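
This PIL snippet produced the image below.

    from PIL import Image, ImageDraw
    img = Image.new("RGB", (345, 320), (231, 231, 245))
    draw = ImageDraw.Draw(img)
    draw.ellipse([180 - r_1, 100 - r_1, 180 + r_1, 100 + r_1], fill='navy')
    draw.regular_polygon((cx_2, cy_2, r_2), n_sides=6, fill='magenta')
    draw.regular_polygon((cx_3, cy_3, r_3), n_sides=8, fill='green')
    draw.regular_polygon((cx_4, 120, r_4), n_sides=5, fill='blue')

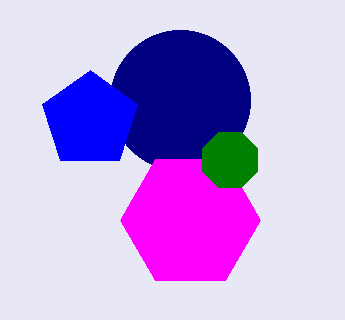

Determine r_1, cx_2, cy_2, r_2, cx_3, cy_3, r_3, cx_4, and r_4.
r_1 = 70; cx_2 = 190; cy_2 = 220; r_2 = 70; cx_3 = 230; cy_3 = 160; r_3 = 30; cx_4 = 90; r_4 = 50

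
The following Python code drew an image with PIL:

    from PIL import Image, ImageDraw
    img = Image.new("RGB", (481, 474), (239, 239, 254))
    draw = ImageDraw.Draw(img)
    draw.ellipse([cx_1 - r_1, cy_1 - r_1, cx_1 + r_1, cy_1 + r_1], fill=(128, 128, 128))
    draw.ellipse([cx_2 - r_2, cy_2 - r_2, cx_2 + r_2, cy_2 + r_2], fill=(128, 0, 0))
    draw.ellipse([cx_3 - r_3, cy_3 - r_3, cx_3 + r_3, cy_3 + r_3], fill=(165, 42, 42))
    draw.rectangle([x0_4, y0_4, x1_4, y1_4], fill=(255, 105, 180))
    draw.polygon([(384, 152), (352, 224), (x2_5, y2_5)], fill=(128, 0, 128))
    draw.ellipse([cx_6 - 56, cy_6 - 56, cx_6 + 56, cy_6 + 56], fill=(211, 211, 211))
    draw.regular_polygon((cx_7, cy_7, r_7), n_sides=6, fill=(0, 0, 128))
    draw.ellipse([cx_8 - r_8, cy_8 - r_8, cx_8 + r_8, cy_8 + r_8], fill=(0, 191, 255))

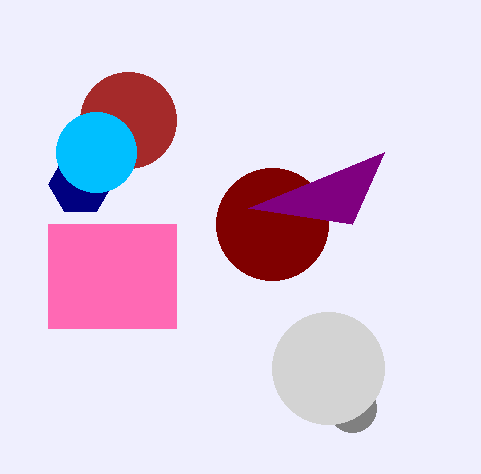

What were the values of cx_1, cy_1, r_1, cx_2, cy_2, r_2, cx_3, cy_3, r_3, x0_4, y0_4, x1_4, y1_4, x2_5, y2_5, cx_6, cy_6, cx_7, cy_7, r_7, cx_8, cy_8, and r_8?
cx_1 = 352; cy_1 = 408; r_1 = 24; cx_2 = 272; cy_2 = 224; r_2 = 56; cx_3 = 128; cy_3 = 120; r_3 = 48; x0_4 = 48; y0_4 = 224; x1_4 = 176; y1_4 = 328; x2_5 = 248; y2_5 = 208; cx_6 = 328; cy_6 = 368; cx_7 = 80; cy_7 = 184; r_7 = 32; cx_8 = 96; cy_8 = 152; r_8 = 40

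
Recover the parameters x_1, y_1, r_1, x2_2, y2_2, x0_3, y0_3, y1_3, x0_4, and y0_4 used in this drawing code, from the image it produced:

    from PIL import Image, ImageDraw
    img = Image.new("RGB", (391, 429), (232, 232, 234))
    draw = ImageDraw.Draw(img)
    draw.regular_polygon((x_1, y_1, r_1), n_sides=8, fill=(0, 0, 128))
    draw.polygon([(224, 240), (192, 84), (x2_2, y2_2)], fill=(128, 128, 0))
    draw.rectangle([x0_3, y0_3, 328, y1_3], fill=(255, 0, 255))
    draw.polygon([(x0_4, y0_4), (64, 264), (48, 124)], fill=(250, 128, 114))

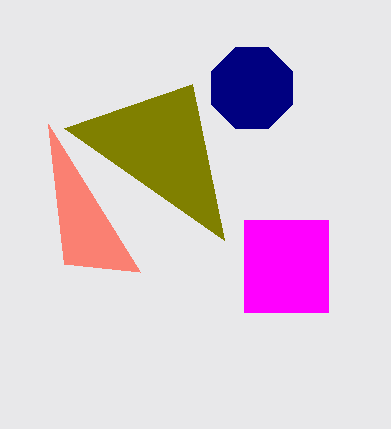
x_1 = 252; y_1 = 88; r_1 = 44; x2_2 = 64; y2_2 = 128; x0_3 = 244; y0_3 = 220; y1_3 = 312; x0_4 = 140; y0_4 = 272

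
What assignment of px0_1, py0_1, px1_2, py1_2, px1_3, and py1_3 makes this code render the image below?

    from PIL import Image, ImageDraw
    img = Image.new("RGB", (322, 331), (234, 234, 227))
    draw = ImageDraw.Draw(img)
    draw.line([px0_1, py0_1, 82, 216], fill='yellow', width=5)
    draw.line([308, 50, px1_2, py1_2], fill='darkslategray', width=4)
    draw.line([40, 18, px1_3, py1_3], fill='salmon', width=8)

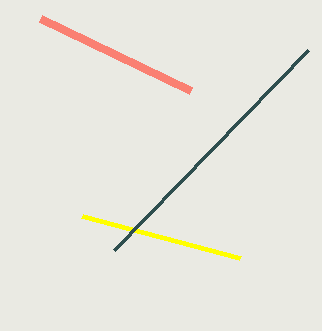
px0_1 = 240; py0_1 = 258; px1_2 = 114; py1_2 = 250; px1_3 = 190; py1_3 = 90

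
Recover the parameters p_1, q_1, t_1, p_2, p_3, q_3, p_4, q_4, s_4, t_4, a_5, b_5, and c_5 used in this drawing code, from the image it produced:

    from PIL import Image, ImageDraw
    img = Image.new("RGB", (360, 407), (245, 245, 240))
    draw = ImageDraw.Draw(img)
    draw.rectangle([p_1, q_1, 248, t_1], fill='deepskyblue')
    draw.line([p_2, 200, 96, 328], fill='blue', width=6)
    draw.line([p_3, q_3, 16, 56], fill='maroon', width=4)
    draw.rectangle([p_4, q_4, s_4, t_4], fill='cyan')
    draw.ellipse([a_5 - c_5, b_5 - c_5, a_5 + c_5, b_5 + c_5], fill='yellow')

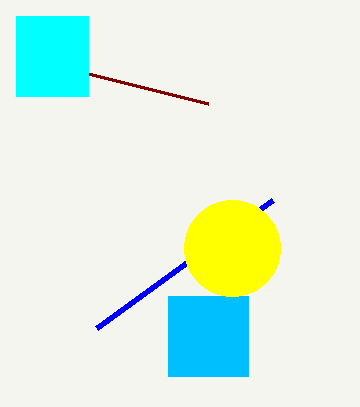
p_1 = 168
q_1 = 296
t_1 = 376
p_2 = 272
p_3 = 208
q_3 = 104
p_4 = 16
q_4 = 16
s_4 = 88
t_4 = 96
a_5 = 232
b_5 = 248
c_5 = 48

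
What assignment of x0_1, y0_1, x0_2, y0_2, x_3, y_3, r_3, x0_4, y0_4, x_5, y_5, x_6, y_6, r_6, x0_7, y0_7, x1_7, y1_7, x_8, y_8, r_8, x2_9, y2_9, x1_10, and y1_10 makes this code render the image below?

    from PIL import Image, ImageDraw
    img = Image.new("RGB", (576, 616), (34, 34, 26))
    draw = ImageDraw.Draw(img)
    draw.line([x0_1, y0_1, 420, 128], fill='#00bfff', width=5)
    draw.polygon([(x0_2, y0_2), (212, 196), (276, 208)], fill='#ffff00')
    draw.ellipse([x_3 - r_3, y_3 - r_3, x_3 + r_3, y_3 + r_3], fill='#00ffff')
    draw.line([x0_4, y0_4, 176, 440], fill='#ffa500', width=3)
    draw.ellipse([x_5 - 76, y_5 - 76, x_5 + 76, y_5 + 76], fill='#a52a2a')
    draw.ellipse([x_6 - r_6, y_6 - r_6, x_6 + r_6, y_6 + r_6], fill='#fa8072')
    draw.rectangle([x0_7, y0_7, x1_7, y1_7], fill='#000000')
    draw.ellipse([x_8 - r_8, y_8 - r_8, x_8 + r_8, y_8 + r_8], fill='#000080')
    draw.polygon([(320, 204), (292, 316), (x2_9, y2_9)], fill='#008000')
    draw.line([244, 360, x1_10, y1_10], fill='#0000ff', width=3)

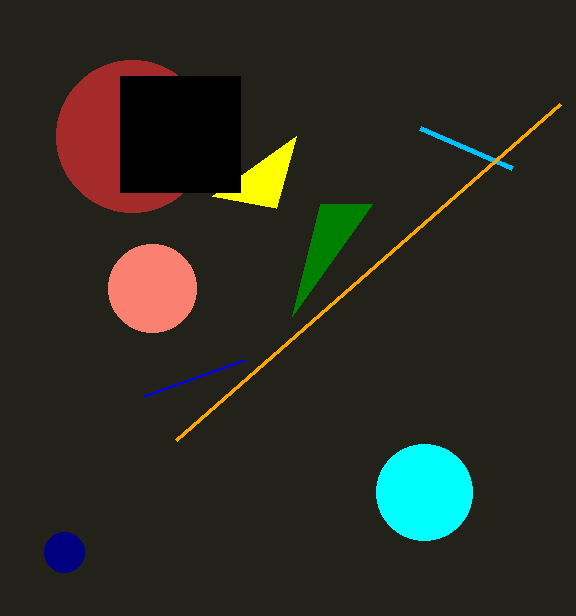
x0_1 = 512
y0_1 = 168
x0_2 = 296
y0_2 = 136
x_3 = 424
y_3 = 492
r_3 = 48
x0_4 = 560
y0_4 = 104
x_5 = 132
y_5 = 136
x_6 = 152
y_6 = 288
r_6 = 44
x0_7 = 120
y0_7 = 76
x1_7 = 240
y1_7 = 192
x_8 = 64
y_8 = 552
r_8 = 20
x2_9 = 372
y2_9 = 204
x1_10 = 144
y1_10 = 396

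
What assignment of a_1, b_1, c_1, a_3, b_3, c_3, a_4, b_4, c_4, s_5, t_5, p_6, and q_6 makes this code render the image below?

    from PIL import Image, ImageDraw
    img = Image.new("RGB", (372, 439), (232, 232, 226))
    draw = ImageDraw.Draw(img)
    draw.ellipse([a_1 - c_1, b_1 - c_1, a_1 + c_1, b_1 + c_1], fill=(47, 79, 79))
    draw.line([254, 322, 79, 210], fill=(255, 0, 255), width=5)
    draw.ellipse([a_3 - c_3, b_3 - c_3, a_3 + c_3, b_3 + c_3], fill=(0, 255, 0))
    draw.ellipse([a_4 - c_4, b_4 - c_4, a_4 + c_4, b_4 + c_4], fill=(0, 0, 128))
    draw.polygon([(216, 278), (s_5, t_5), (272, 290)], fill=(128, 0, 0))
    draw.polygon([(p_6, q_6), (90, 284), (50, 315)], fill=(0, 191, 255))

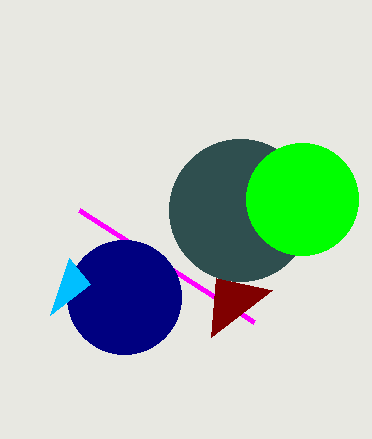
a_1 = 240
b_1 = 210
c_1 = 71
a_3 = 302
b_3 = 199
c_3 = 56
a_4 = 124
b_4 = 297
c_4 = 57
s_5 = 211
t_5 = 337
p_6 = 69
q_6 = 258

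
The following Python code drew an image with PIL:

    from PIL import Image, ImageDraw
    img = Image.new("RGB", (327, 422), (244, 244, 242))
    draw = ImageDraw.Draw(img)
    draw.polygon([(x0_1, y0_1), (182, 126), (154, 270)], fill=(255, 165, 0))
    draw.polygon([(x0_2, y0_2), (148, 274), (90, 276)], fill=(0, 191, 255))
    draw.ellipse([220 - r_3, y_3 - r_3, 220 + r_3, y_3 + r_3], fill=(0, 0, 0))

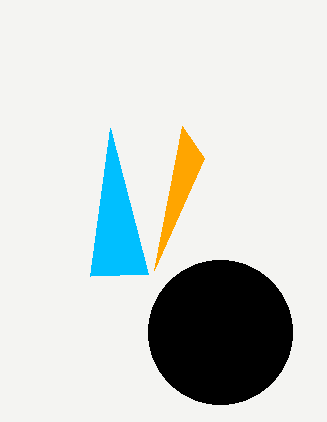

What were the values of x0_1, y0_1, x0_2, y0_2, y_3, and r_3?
x0_1 = 204, y0_1 = 158, x0_2 = 110, y0_2 = 128, y_3 = 332, r_3 = 72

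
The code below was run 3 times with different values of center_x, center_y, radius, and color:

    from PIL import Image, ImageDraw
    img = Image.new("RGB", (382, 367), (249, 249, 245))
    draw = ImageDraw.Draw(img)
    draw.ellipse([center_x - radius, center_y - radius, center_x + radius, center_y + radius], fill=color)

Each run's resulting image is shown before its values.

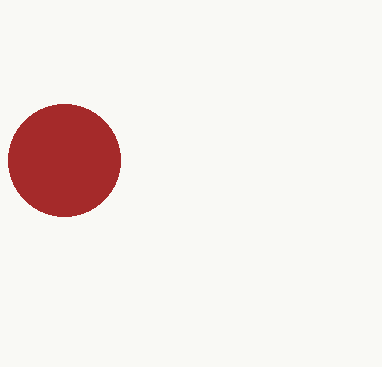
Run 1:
center_x = 64
center_y = 160
radius = 56
color = 'brown'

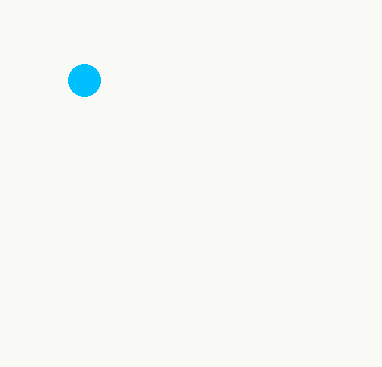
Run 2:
center_x = 84, center_y = 80, radius = 16, color = 'deepskyblue'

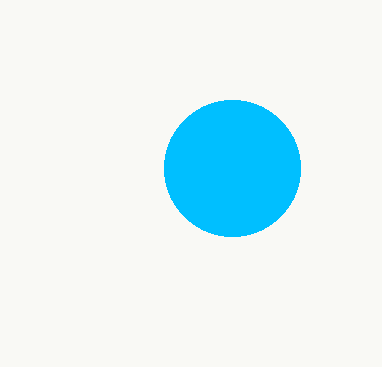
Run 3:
center_x = 232
center_y = 168
radius = 68
color = 'deepskyblue'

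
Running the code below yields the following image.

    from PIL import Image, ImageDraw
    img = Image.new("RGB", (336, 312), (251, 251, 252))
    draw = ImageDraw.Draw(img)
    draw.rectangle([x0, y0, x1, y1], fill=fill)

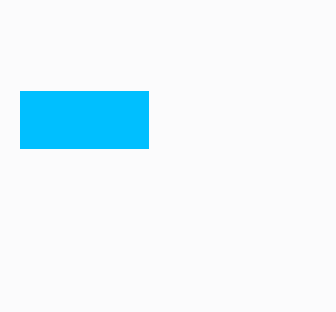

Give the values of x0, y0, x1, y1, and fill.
x0 = 20, y0 = 91, x1 = 148, y1 = 148, fill = 'deepskyblue'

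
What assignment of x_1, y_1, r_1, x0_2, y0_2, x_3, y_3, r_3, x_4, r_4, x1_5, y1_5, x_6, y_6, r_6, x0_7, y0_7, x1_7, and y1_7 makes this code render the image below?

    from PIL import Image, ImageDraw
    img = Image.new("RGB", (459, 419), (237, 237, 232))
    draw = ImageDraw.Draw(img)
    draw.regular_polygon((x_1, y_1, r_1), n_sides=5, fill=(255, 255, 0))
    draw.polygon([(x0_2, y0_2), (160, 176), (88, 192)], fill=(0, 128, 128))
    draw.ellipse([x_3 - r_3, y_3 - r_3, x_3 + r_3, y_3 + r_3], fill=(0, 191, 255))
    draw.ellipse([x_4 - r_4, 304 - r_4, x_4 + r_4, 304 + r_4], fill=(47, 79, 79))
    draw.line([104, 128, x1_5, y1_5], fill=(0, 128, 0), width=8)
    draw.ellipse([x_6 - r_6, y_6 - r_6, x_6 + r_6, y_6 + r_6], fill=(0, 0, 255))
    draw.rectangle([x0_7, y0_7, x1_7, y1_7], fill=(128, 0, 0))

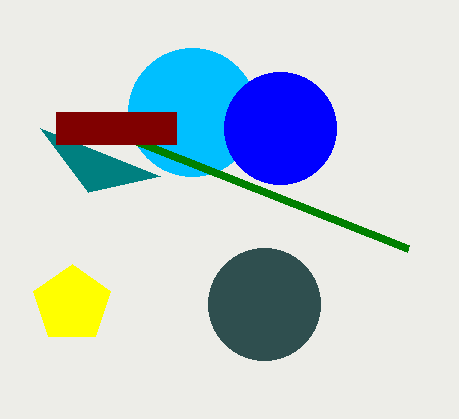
x_1 = 72; y_1 = 304; r_1 = 40; x0_2 = 40; y0_2 = 128; x_3 = 192; y_3 = 112; r_3 = 64; x_4 = 264; r_4 = 56; x1_5 = 408; y1_5 = 248; x_6 = 280; y_6 = 128; r_6 = 56; x0_7 = 56; y0_7 = 112; x1_7 = 176; y1_7 = 144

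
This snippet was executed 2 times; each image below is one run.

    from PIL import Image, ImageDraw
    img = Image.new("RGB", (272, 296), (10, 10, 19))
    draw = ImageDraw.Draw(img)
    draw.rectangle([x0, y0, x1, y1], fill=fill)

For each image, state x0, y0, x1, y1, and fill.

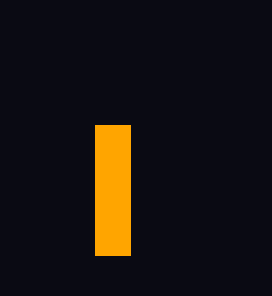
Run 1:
x0 = 95
y0 = 125
x1 = 130
y1 = 255
fill = 'orange'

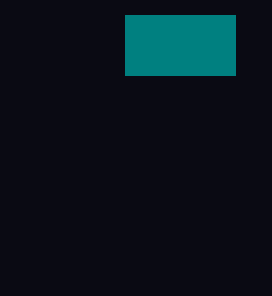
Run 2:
x0 = 125; y0 = 15; x1 = 235; y1 = 75; fill = 'teal'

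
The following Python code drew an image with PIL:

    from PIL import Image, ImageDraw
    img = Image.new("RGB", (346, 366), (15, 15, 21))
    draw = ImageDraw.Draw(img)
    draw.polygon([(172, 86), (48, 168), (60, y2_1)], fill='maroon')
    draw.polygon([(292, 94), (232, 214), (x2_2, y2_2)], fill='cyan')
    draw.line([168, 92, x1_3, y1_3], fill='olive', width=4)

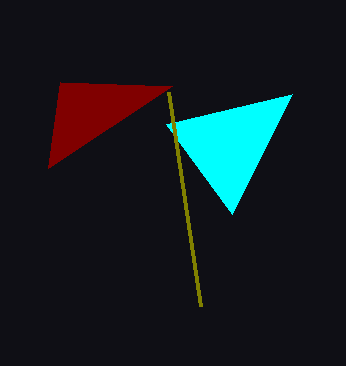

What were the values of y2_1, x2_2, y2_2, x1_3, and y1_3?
y2_1 = 82; x2_2 = 166; y2_2 = 124; x1_3 = 200; y1_3 = 306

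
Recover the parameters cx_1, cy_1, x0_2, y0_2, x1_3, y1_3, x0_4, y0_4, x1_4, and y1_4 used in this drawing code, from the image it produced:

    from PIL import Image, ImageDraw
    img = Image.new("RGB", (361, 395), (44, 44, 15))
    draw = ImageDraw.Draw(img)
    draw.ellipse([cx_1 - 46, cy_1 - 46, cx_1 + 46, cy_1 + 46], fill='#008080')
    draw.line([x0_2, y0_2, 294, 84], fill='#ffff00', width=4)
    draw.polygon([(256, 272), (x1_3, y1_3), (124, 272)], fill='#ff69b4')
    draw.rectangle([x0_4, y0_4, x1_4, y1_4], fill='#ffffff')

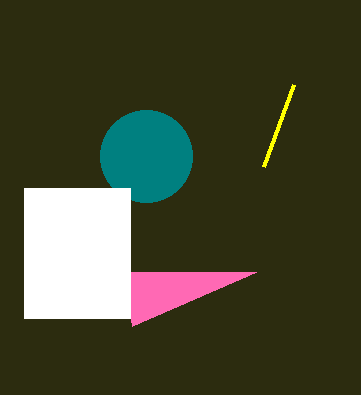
cx_1 = 146
cy_1 = 156
x0_2 = 264
y0_2 = 166
x1_3 = 132
y1_3 = 326
x0_4 = 24
y0_4 = 188
x1_4 = 130
y1_4 = 318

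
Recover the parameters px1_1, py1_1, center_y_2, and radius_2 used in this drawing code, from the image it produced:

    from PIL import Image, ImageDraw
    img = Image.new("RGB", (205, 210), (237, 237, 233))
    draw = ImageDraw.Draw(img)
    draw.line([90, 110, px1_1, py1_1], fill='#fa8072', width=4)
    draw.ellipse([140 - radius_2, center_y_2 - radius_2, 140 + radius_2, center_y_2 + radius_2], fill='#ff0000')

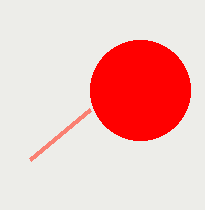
px1_1 = 30
py1_1 = 160
center_y_2 = 90
radius_2 = 50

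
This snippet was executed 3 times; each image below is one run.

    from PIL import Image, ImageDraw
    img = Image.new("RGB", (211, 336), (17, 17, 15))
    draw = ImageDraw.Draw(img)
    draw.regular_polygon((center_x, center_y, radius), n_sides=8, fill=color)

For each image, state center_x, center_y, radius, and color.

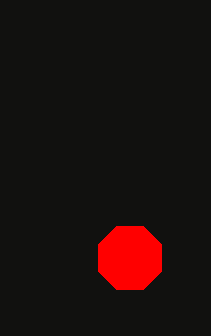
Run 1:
center_x = 130, center_y = 258, radius = 34, color = 'red'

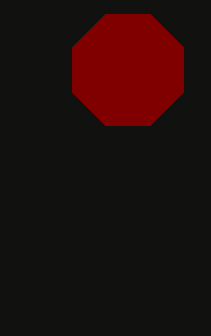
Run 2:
center_x = 128; center_y = 70; radius = 60; color = 'maroon'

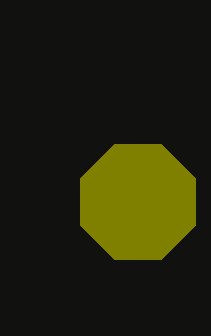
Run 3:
center_x = 138, center_y = 202, radius = 62, color = 'olive'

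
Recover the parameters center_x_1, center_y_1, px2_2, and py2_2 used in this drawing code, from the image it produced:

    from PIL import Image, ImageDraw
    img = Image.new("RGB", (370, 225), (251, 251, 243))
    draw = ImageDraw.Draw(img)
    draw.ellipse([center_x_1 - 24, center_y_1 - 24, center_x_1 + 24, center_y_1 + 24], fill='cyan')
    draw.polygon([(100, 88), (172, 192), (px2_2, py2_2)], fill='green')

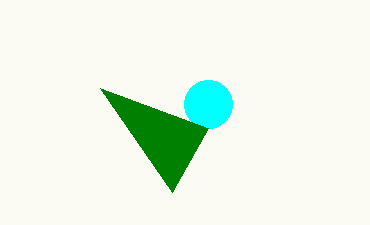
center_x_1 = 208, center_y_1 = 104, px2_2 = 208, py2_2 = 128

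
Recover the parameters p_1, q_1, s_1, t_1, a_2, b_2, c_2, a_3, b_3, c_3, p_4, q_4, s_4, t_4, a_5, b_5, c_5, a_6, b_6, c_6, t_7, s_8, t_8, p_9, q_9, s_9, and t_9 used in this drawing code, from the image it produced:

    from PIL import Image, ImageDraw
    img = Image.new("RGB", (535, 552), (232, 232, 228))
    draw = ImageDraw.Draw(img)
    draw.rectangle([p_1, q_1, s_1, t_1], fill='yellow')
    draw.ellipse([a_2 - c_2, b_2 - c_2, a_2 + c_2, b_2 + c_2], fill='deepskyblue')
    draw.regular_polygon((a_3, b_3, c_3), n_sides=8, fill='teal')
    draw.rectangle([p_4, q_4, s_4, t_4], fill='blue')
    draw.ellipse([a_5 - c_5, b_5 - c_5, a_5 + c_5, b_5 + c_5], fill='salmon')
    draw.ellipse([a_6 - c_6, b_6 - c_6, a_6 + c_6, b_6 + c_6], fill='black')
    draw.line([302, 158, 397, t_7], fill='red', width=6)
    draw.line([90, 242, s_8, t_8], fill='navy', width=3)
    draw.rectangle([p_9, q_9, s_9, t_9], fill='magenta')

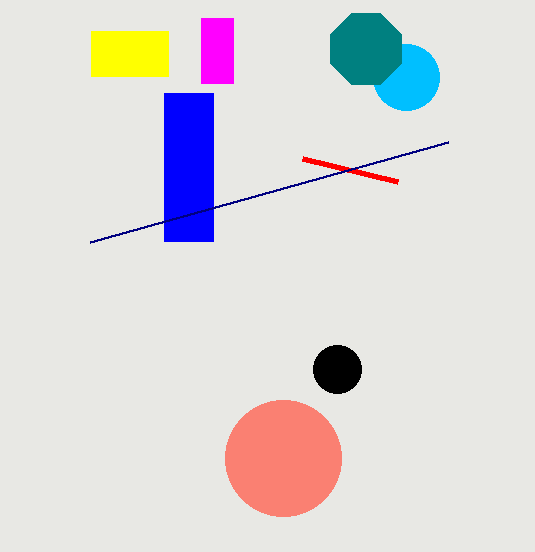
p_1 = 91
q_1 = 31
s_1 = 168
t_1 = 76
a_2 = 406
b_2 = 77
c_2 = 33
a_3 = 366
b_3 = 49
c_3 = 38
p_4 = 164
q_4 = 93
s_4 = 213
t_4 = 241
a_5 = 283
b_5 = 458
c_5 = 58
a_6 = 337
b_6 = 369
c_6 = 24
t_7 = 181
s_8 = 448
t_8 = 142
p_9 = 201
q_9 = 18
s_9 = 233
t_9 = 83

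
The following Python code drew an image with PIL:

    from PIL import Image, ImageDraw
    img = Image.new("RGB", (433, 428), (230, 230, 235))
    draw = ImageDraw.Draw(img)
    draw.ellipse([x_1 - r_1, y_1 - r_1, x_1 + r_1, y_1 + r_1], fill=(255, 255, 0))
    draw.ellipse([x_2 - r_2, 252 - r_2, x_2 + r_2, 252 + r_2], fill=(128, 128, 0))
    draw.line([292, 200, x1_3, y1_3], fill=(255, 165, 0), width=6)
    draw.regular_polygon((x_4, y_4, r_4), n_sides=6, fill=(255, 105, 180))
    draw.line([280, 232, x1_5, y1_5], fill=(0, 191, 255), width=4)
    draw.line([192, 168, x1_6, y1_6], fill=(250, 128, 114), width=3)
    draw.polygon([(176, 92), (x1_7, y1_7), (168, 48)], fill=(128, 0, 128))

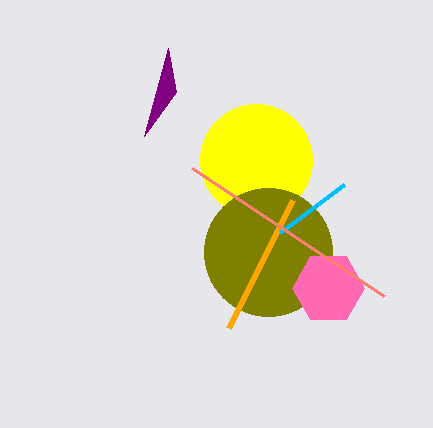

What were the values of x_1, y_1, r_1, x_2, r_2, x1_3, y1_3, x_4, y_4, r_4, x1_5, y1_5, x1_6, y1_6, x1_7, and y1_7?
x_1 = 256
y_1 = 160
r_1 = 56
x_2 = 268
r_2 = 64
x1_3 = 228
y1_3 = 328
x_4 = 328
y_4 = 288
r_4 = 36
x1_5 = 344
y1_5 = 184
x1_6 = 384
y1_6 = 296
x1_7 = 144
y1_7 = 136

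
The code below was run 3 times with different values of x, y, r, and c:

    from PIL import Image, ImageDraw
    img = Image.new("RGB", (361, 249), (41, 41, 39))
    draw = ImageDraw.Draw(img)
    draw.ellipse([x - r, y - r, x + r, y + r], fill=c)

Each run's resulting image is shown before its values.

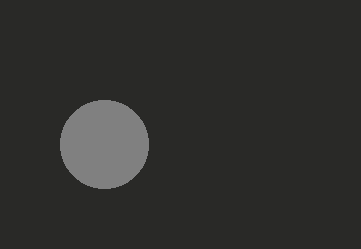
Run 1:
x = 104; y = 144; r = 44; c = 'gray'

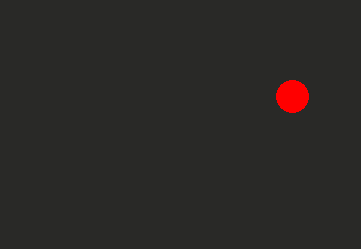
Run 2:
x = 292, y = 96, r = 16, c = 'red'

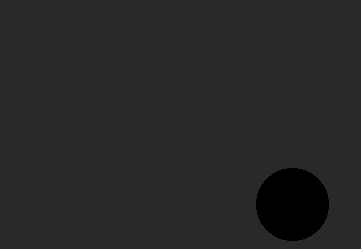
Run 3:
x = 292
y = 204
r = 36
c = 'black'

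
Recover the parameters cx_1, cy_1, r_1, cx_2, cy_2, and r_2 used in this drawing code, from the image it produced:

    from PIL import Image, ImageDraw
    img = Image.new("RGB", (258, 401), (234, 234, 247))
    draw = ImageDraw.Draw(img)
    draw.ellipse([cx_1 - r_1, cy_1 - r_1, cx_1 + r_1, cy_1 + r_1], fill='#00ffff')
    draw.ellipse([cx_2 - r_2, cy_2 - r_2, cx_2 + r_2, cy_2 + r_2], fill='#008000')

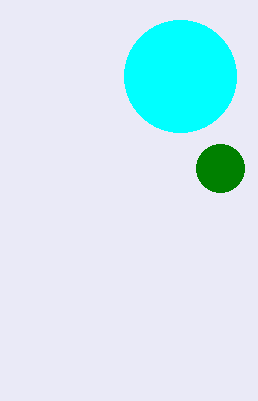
cx_1 = 180
cy_1 = 76
r_1 = 56
cx_2 = 220
cy_2 = 168
r_2 = 24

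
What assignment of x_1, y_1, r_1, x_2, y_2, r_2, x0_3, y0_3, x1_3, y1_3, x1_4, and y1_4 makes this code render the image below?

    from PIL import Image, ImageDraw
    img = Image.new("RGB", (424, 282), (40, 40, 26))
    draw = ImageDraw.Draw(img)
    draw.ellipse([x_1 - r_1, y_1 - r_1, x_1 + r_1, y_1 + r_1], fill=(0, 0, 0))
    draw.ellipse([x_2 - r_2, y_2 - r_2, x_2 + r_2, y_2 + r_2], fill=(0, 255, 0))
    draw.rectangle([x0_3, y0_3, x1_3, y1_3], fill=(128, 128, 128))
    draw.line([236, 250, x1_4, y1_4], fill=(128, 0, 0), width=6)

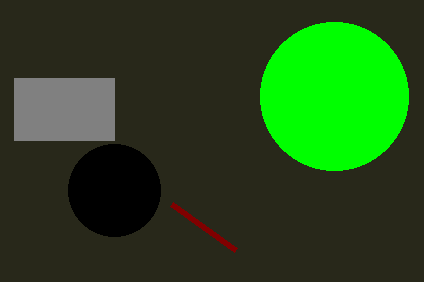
x_1 = 114
y_1 = 190
r_1 = 46
x_2 = 334
y_2 = 96
r_2 = 74
x0_3 = 14
y0_3 = 78
x1_3 = 114
y1_3 = 140
x1_4 = 172
y1_4 = 204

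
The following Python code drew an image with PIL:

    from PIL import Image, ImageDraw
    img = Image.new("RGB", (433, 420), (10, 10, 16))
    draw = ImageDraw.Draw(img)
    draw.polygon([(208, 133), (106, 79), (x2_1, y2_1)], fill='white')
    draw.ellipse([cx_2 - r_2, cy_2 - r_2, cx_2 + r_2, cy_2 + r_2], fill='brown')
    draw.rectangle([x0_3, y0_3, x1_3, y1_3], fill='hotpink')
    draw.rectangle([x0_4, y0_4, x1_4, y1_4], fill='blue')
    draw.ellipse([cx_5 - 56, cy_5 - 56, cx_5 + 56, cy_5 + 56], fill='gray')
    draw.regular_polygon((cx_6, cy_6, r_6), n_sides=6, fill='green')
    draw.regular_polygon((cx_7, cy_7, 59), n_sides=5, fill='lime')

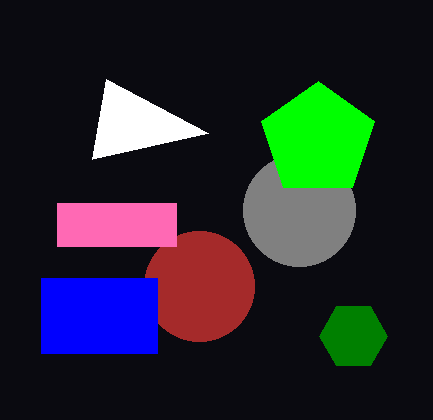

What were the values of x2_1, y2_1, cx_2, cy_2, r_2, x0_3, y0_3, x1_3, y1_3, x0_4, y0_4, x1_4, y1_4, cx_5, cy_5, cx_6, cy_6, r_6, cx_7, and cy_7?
x2_1 = 92
y2_1 = 159
cx_2 = 199
cy_2 = 286
r_2 = 55
x0_3 = 57
y0_3 = 203
x1_3 = 176
y1_3 = 246
x0_4 = 41
y0_4 = 278
x1_4 = 157
y1_4 = 353
cx_5 = 299
cy_5 = 210
cx_6 = 353
cy_6 = 336
r_6 = 34
cx_7 = 318
cy_7 = 140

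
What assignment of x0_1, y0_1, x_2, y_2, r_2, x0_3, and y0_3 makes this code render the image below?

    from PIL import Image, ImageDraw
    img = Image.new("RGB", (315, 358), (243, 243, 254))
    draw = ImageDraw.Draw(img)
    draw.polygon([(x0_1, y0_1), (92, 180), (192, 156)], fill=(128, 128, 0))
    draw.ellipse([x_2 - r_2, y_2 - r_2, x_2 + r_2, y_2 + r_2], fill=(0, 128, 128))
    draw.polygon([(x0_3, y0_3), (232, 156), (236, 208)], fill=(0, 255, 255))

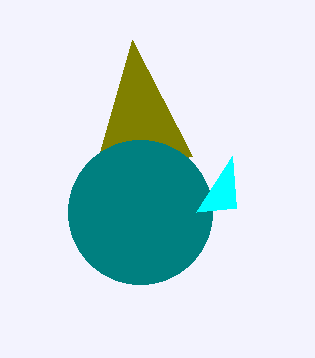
x0_1 = 132; y0_1 = 40; x_2 = 140; y_2 = 212; r_2 = 72; x0_3 = 196; y0_3 = 212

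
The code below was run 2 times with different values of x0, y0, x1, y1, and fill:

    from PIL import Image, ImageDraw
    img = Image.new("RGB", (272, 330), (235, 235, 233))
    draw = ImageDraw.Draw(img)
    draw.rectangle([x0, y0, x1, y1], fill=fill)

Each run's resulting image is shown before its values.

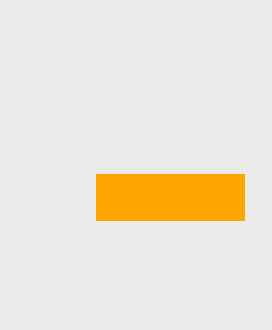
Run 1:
x0 = 96; y0 = 174; x1 = 244; y1 = 220; fill = 'orange'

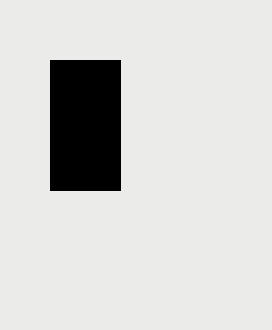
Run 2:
x0 = 50
y0 = 60
x1 = 120
y1 = 190
fill = 'black'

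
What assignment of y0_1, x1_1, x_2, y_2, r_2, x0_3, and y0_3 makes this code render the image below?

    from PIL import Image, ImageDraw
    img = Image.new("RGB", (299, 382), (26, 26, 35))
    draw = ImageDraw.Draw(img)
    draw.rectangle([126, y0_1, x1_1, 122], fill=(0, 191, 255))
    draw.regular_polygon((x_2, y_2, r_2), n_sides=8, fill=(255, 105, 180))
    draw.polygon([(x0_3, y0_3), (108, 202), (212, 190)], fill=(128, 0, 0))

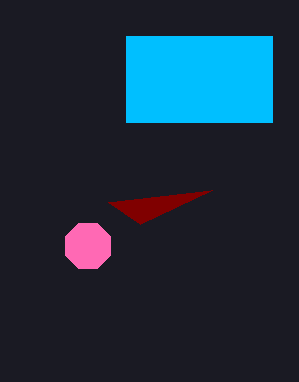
y0_1 = 36; x1_1 = 272; x_2 = 88; y_2 = 246; r_2 = 24; x0_3 = 140; y0_3 = 224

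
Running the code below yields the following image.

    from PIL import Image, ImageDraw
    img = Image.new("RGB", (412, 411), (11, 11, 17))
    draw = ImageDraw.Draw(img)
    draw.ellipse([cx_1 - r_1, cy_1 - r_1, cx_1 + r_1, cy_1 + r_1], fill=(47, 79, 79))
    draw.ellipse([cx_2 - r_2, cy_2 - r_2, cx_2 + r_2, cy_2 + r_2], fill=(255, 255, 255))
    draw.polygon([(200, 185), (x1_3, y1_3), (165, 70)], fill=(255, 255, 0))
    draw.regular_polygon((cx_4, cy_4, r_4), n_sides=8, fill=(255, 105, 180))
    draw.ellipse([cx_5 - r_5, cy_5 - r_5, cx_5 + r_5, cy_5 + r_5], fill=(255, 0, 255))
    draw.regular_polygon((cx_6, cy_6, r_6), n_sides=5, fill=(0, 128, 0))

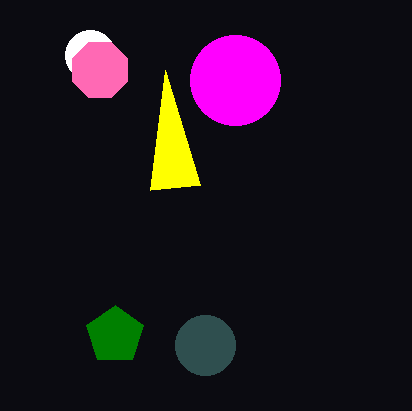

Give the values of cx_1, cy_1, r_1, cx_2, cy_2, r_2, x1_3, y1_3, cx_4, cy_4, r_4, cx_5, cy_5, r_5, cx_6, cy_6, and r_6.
cx_1 = 205; cy_1 = 345; r_1 = 30; cx_2 = 90; cy_2 = 55; r_2 = 25; x1_3 = 150; y1_3 = 190; cx_4 = 100; cy_4 = 70; r_4 = 30; cx_5 = 235; cy_5 = 80; r_5 = 45; cx_6 = 115; cy_6 = 335; r_6 = 30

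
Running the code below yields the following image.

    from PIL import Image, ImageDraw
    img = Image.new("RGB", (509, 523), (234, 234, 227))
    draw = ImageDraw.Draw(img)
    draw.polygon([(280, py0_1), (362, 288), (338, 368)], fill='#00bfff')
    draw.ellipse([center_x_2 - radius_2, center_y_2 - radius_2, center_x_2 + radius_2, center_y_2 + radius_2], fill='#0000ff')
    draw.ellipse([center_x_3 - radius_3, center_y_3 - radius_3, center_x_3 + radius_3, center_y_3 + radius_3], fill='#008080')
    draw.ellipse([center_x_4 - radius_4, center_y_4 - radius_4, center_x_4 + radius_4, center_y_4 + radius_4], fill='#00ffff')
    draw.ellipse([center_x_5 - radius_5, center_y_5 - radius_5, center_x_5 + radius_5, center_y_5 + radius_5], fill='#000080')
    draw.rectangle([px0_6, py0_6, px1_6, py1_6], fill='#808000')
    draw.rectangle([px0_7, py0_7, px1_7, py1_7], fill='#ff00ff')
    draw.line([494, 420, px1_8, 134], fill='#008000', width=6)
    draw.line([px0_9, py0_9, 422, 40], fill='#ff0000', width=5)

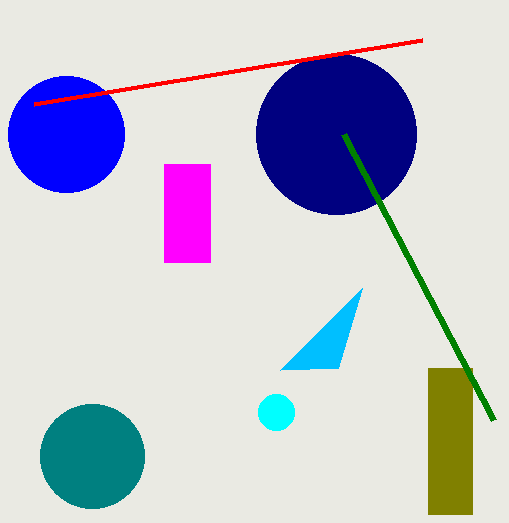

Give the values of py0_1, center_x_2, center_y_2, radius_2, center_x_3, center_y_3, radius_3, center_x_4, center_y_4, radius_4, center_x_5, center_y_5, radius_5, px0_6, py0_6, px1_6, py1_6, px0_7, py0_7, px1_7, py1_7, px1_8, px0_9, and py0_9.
py0_1 = 370
center_x_2 = 66
center_y_2 = 134
radius_2 = 58
center_x_3 = 92
center_y_3 = 456
radius_3 = 52
center_x_4 = 276
center_y_4 = 412
radius_4 = 18
center_x_5 = 336
center_y_5 = 134
radius_5 = 80
px0_6 = 428
py0_6 = 368
px1_6 = 472
py1_6 = 514
px0_7 = 164
py0_7 = 164
px1_7 = 210
py1_7 = 262
px1_8 = 344
px0_9 = 34
py0_9 = 104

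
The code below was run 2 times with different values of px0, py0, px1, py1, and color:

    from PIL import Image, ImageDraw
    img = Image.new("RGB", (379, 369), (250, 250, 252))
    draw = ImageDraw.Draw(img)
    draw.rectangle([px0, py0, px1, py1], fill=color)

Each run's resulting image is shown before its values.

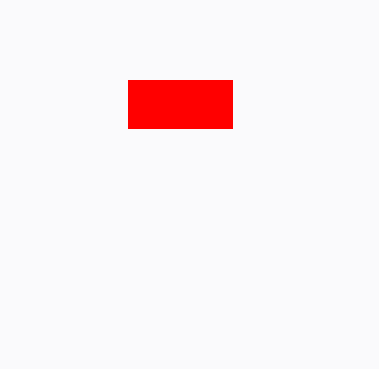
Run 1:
px0 = 128, py0 = 80, px1 = 232, py1 = 128, color = 'red'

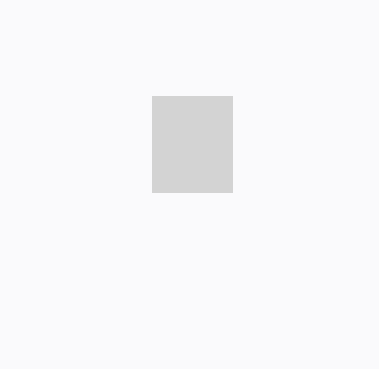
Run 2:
px0 = 152; py0 = 96; px1 = 232; py1 = 192; color = 'lightgray'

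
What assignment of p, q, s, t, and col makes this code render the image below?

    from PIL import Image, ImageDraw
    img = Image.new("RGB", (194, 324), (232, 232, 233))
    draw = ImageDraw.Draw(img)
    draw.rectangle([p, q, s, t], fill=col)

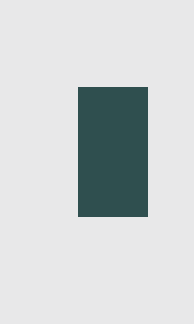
p = 78, q = 87, s = 147, t = 216, col = 'darkslategray'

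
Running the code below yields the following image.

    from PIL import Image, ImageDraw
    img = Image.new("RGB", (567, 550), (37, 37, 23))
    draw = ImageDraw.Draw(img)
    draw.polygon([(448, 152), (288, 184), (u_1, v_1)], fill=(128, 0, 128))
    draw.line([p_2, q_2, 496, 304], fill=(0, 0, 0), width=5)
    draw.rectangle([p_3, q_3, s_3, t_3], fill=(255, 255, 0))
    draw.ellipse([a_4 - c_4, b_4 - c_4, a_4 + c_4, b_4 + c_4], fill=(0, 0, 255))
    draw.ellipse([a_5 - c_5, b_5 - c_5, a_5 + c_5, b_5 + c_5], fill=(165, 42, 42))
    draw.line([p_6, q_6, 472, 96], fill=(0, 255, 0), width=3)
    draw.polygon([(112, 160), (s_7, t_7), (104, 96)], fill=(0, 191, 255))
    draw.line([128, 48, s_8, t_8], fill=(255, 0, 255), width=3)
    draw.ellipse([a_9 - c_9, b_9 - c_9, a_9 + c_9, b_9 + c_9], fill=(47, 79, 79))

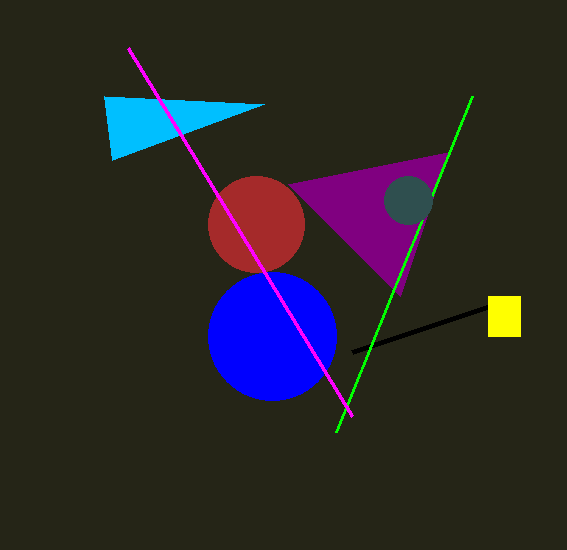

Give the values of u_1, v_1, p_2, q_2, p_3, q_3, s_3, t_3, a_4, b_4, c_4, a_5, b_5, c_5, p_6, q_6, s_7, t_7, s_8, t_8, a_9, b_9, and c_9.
u_1 = 400; v_1 = 296; p_2 = 352; q_2 = 352; p_3 = 488; q_3 = 296; s_3 = 520; t_3 = 336; a_4 = 272; b_4 = 336; c_4 = 64; a_5 = 256; b_5 = 224; c_5 = 48; p_6 = 336; q_6 = 432; s_7 = 264; t_7 = 104; s_8 = 352; t_8 = 416; a_9 = 408; b_9 = 200; c_9 = 24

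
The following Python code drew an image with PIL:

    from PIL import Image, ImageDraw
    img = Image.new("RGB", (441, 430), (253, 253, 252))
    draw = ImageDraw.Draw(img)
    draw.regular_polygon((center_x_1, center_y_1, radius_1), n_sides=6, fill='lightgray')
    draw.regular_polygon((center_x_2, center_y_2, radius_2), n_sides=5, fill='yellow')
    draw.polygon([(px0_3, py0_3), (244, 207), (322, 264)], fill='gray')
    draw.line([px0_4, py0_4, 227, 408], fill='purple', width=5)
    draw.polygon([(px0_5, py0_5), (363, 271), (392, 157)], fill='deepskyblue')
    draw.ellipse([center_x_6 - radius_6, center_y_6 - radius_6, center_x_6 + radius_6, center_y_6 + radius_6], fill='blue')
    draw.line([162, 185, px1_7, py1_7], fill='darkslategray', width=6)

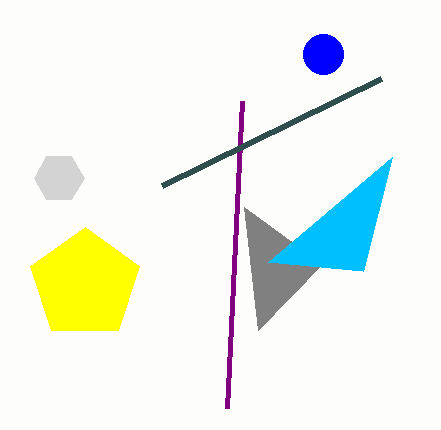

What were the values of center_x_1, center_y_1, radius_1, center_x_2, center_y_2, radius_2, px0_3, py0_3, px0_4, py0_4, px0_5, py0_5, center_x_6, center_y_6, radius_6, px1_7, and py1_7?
center_x_1 = 59, center_y_1 = 178, radius_1 = 25, center_x_2 = 85, center_y_2 = 284, radius_2 = 57, px0_3 = 258, py0_3 = 330, px0_4 = 242, py0_4 = 101, px0_5 = 268, py0_5 = 262, center_x_6 = 323, center_y_6 = 54, radius_6 = 20, px1_7 = 381, py1_7 = 78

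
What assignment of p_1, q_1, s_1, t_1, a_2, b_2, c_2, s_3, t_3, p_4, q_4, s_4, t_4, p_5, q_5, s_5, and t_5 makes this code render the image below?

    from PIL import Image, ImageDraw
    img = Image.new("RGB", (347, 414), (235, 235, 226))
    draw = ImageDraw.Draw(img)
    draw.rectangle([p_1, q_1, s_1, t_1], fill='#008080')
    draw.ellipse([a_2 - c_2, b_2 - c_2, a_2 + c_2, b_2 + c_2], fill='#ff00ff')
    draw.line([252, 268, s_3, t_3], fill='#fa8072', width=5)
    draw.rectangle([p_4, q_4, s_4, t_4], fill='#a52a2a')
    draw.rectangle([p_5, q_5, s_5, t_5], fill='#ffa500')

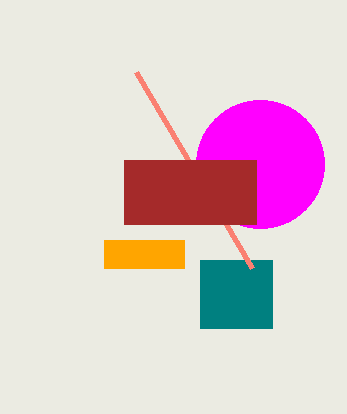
p_1 = 200; q_1 = 260; s_1 = 272; t_1 = 328; a_2 = 260; b_2 = 164; c_2 = 64; s_3 = 136; t_3 = 72; p_4 = 124; q_4 = 160; s_4 = 256; t_4 = 224; p_5 = 104; q_5 = 240; s_5 = 184; t_5 = 268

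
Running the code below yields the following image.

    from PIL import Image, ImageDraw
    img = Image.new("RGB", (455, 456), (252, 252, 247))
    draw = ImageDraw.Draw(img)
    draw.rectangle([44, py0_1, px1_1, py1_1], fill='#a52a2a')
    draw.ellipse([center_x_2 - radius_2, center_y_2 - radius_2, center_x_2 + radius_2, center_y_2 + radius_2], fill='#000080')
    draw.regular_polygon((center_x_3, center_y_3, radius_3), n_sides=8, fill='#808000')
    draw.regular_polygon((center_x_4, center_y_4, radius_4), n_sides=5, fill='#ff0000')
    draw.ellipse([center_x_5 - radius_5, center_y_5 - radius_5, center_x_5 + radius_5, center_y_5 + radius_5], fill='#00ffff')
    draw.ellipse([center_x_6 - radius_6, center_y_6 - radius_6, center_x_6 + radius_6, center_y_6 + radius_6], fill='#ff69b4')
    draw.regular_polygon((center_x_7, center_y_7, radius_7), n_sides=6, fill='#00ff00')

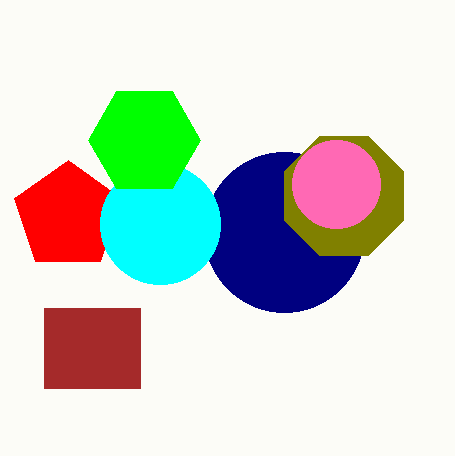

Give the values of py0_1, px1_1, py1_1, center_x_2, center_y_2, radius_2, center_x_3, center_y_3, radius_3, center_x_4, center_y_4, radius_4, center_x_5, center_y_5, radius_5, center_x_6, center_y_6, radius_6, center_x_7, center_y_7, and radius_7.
py0_1 = 308
px1_1 = 140
py1_1 = 388
center_x_2 = 284
center_y_2 = 232
radius_2 = 80
center_x_3 = 344
center_y_3 = 196
radius_3 = 64
center_x_4 = 68
center_y_4 = 216
radius_4 = 56
center_x_5 = 160
center_y_5 = 224
radius_5 = 60
center_x_6 = 336
center_y_6 = 184
radius_6 = 44
center_x_7 = 144
center_y_7 = 140
radius_7 = 56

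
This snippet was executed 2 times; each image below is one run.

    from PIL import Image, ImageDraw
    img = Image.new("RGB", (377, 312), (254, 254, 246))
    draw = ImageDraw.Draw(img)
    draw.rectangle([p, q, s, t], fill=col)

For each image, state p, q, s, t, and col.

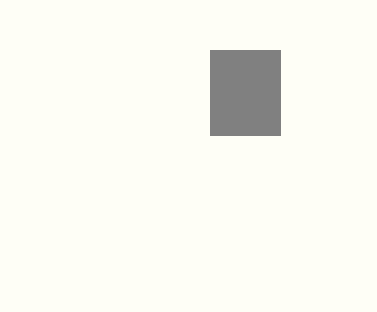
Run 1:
p = 210, q = 50, s = 280, t = 135, col = 'gray'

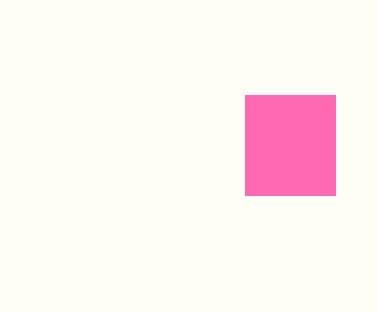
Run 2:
p = 245; q = 95; s = 335; t = 195; col = 'hotpink'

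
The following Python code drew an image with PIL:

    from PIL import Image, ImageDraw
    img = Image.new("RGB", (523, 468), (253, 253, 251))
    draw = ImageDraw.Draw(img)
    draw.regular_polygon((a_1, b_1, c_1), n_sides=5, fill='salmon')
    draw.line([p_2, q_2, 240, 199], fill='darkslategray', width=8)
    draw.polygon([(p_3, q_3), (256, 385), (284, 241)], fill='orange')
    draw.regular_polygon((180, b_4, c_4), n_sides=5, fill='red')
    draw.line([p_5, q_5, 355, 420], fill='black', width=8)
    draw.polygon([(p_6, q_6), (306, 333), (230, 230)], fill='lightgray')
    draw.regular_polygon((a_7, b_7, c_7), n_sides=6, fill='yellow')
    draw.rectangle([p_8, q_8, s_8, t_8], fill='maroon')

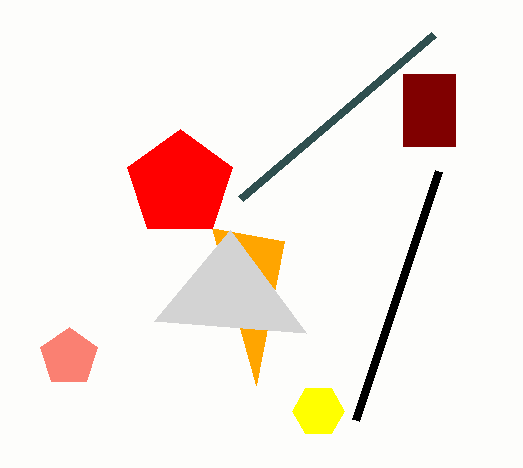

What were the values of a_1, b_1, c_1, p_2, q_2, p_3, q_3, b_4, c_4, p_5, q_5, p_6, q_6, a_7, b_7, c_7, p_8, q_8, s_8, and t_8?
a_1 = 69
b_1 = 357
c_1 = 30
p_2 = 433
q_2 = 35
p_3 = 212
q_3 = 228
b_4 = 184
c_4 = 55
p_5 = 438
q_5 = 171
p_6 = 154
q_6 = 321
a_7 = 318
b_7 = 411
c_7 = 26
p_8 = 403
q_8 = 74
s_8 = 455
t_8 = 146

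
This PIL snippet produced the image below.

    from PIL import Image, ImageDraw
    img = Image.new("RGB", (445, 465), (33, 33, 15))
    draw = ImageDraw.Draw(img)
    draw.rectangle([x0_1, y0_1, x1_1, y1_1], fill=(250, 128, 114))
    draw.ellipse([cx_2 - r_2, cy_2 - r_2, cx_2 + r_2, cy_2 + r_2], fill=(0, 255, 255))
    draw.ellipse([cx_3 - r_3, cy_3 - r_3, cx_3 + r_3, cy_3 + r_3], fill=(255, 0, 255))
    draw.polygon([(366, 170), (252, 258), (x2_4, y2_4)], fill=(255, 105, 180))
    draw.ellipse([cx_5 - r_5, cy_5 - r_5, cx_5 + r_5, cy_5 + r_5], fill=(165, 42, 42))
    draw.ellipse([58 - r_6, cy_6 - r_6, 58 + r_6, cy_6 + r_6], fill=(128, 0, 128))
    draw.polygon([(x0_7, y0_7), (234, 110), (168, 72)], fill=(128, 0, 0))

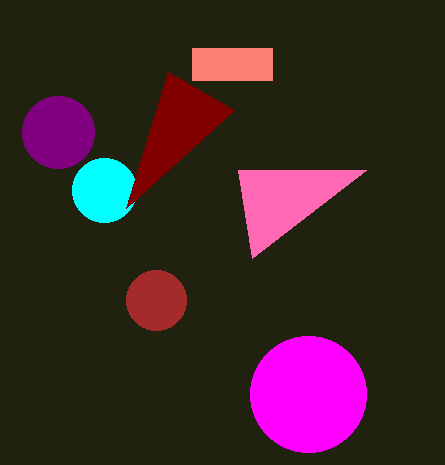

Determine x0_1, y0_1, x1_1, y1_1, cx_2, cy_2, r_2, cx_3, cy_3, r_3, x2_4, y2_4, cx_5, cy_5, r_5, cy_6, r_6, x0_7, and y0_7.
x0_1 = 192
y0_1 = 48
x1_1 = 272
y1_1 = 80
cx_2 = 104
cy_2 = 190
r_2 = 32
cx_3 = 308
cy_3 = 394
r_3 = 58
x2_4 = 238
y2_4 = 170
cx_5 = 156
cy_5 = 300
r_5 = 30
cy_6 = 132
r_6 = 36
x0_7 = 126
y0_7 = 208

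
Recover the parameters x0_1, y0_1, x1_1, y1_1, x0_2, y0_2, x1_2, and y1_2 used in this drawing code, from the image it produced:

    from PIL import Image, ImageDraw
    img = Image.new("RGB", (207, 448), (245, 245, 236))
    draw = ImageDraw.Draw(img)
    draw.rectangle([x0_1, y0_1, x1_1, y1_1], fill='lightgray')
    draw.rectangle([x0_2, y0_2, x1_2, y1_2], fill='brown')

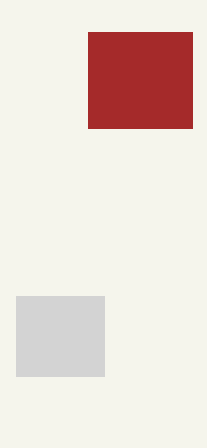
x0_1 = 16
y0_1 = 296
x1_1 = 104
y1_1 = 376
x0_2 = 88
y0_2 = 32
x1_2 = 192
y1_2 = 128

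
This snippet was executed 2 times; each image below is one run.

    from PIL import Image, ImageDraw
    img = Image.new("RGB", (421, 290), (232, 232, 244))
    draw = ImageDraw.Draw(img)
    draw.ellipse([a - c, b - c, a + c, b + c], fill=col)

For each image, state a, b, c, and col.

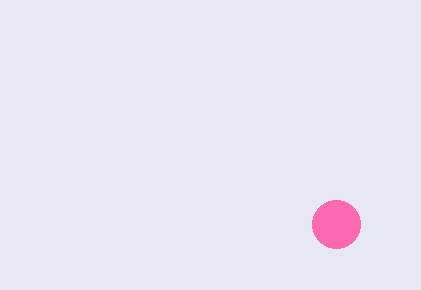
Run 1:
a = 336; b = 224; c = 24; col = 'hotpink'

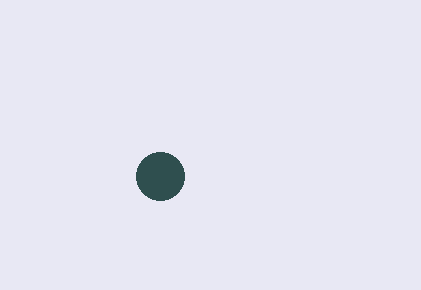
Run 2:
a = 160; b = 176; c = 24; col = 'darkslategray'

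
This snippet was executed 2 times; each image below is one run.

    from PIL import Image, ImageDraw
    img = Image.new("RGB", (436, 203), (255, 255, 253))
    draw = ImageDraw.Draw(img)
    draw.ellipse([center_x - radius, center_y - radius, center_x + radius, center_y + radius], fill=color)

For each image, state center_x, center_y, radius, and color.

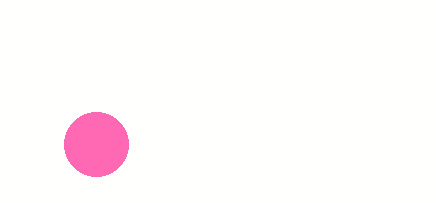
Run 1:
center_x = 96; center_y = 144; radius = 32; color = 'hotpink'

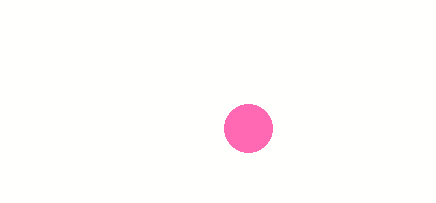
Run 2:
center_x = 248; center_y = 128; radius = 24; color = 'hotpink'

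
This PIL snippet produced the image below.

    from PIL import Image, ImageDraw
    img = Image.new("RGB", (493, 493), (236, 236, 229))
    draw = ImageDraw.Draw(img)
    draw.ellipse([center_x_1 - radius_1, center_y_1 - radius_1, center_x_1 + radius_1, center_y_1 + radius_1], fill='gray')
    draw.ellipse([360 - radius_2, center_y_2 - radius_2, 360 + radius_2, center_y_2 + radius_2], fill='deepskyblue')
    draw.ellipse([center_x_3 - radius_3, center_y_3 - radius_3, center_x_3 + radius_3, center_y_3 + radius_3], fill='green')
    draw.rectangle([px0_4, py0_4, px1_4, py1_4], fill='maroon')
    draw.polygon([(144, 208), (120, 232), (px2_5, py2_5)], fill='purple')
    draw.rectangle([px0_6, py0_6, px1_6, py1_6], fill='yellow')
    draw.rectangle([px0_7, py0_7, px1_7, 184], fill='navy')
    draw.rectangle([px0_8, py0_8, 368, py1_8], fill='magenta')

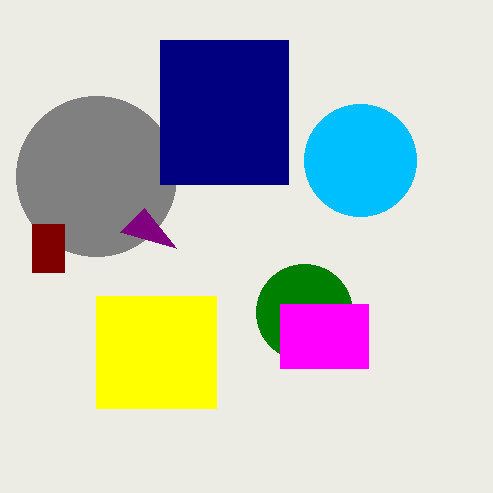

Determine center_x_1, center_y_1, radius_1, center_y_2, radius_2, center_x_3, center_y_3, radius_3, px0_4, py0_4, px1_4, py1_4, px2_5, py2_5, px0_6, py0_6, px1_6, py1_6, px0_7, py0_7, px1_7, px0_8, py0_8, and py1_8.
center_x_1 = 96; center_y_1 = 176; radius_1 = 80; center_y_2 = 160; radius_2 = 56; center_x_3 = 304; center_y_3 = 312; radius_3 = 48; px0_4 = 32; py0_4 = 224; px1_4 = 64; py1_4 = 272; px2_5 = 176; py2_5 = 248; px0_6 = 96; py0_6 = 296; px1_6 = 216; py1_6 = 408; px0_7 = 160; py0_7 = 40; px1_7 = 288; px0_8 = 280; py0_8 = 304; py1_8 = 368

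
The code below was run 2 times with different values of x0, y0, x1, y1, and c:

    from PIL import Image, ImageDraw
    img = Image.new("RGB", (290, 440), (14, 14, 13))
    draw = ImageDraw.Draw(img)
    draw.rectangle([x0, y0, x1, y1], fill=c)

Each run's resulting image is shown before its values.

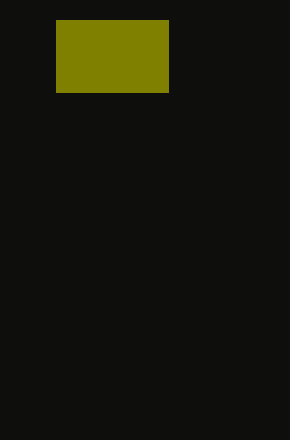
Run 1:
x0 = 56, y0 = 20, x1 = 168, y1 = 92, c = 'olive'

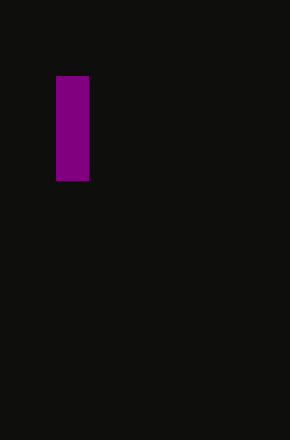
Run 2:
x0 = 56
y0 = 76
x1 = 88
y1 = 180
c = 'purple'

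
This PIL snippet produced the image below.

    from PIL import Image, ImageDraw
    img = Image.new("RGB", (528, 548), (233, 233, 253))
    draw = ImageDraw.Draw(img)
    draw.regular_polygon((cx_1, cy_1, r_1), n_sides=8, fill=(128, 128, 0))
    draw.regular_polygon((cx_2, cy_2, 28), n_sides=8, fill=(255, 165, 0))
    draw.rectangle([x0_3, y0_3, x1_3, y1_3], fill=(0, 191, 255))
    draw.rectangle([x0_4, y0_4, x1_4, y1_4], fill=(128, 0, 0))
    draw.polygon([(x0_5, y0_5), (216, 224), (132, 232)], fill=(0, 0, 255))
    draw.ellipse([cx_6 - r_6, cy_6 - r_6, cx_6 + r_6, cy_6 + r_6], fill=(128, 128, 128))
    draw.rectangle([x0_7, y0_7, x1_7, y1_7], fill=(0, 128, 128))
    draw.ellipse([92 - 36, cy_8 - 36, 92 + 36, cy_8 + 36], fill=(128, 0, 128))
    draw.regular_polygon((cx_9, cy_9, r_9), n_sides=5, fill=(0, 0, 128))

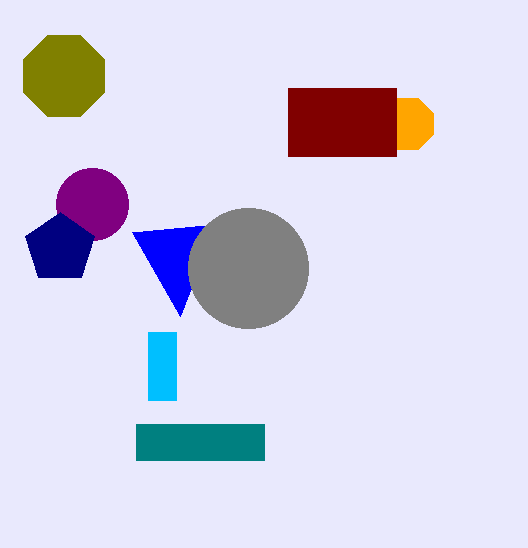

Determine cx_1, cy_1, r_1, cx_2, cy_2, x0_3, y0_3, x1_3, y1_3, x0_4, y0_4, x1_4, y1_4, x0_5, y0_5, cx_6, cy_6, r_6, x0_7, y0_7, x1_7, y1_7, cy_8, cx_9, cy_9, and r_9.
cx_1 = 64
cy_1 = 76
r_1 = 44
cx_2 = 408
cy_2 = 124
x0_3 = 148
y0_3 = 332
x1_3 = 176
y1_3 = 400
x0_4 = 288
y0_4 = 88
x1_4 = 396
y1_4 = 156
x0_5 = 180
y0_5 = 316
cx_6 = 248
cy_6 = 268
r_6 = 60
x0_7 = 136
y0_7 = 424
x1_7 = 264
y1_7 = 460
cy_8 = 204
cx_9 = 60
cy_9 = 248
r_9 = 36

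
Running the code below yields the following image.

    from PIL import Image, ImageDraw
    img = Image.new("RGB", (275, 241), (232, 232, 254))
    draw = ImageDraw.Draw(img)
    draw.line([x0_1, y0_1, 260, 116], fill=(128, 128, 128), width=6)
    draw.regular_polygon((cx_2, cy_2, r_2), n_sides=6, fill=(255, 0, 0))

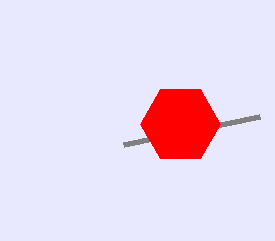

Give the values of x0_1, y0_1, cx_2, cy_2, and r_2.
x0_1 = 124, y0_1 = 144, cx_2 = 180, cy_2 = 124, r_2 = 40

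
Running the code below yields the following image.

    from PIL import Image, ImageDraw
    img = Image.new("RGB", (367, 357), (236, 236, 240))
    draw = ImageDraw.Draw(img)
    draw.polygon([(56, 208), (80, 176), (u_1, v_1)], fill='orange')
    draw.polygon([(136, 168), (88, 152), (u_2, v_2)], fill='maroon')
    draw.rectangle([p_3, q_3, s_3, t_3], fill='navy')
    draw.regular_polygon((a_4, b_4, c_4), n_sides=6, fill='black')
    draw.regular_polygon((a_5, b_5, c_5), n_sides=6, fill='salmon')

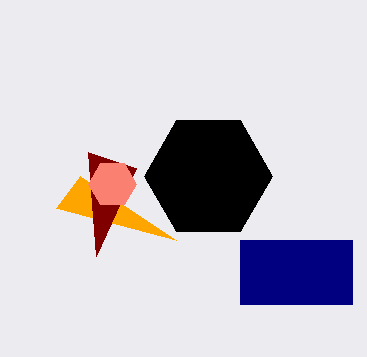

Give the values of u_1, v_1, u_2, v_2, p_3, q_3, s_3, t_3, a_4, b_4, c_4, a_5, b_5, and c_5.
u_1 = 176, v_1 = 240, u_2 = 96, v_2 = 256, p_3 = 240, q_3 = 240, s_3 = 352, t_3 = 304, a_4 = 208, b_4 = 176, c_4 = 64, a_5 = 112, b_5 = 184, c_5 = 24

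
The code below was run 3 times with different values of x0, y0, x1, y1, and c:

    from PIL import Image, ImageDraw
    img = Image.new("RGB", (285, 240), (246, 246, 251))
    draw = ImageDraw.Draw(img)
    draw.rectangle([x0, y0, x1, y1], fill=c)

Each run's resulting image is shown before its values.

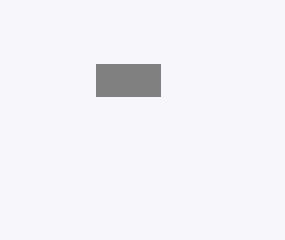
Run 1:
x0 = 96; y0 = 64; x1 = 160; y1 = 96; c = 'gray'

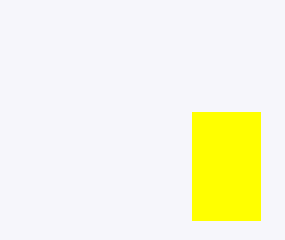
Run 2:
x0 = 192; y0 = 112; x1 = 260; y1 = 220; c = 'yellow'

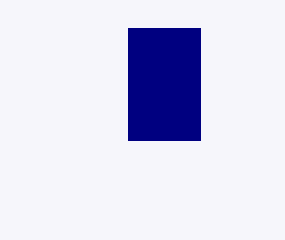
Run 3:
x0 = 128, y0 = 28, x1 = 200, y1 = 140, c = 'navy'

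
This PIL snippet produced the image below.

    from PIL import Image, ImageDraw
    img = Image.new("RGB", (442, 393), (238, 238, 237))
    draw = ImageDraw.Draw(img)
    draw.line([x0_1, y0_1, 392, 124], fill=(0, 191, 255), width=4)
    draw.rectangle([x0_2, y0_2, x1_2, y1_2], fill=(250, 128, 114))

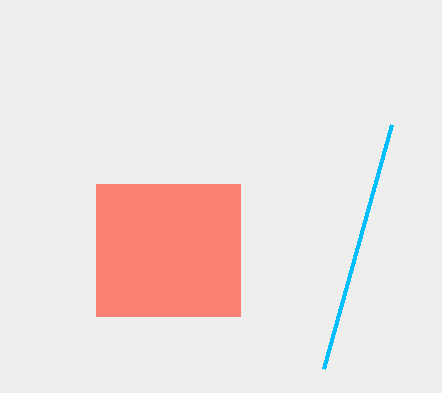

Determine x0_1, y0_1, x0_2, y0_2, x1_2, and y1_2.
x0_1 = 324
y0_1 = 368
x0_2 = 96
y0_2 = 184
x1_2 = 240
y1_2 = 316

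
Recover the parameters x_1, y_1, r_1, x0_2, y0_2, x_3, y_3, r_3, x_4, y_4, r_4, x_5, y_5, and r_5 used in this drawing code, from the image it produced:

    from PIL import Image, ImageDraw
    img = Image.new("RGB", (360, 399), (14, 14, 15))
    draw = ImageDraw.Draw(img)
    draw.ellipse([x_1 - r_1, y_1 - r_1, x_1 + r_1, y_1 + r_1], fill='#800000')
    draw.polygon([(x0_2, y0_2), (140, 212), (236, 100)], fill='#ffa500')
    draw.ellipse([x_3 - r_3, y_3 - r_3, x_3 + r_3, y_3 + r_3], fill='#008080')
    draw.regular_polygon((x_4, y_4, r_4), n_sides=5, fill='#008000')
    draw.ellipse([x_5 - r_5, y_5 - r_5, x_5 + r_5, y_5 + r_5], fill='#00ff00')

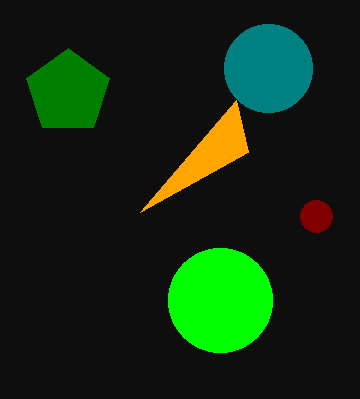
x_1 = 316, y_1 = 216, r_1 = 16, x0_2 = 248, y0_2 = 152, x_3 = 268, y_3 = 68, r_3 = 44, x_4 = 68, y_4 = 92, r_4 = 44, x_5 = 220, y_5 = 300, r_5 = 52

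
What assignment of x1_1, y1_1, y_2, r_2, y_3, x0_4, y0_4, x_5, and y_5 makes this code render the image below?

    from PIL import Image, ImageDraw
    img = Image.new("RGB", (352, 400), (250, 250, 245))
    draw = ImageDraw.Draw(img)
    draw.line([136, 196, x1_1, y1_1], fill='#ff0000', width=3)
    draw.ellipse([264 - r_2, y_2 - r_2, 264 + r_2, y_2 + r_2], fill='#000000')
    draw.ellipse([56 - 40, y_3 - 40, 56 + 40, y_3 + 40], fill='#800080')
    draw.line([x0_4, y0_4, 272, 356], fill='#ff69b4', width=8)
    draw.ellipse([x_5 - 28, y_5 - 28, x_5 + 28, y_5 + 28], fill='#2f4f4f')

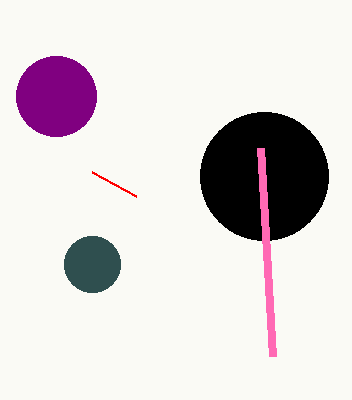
x1_1 = 92; y1_1 = 172; y_2 = 176; r_2 = 64; y_3 = 96; x0_4 = 260; y0_4 = 148; x_5 = 92; y_5 = 264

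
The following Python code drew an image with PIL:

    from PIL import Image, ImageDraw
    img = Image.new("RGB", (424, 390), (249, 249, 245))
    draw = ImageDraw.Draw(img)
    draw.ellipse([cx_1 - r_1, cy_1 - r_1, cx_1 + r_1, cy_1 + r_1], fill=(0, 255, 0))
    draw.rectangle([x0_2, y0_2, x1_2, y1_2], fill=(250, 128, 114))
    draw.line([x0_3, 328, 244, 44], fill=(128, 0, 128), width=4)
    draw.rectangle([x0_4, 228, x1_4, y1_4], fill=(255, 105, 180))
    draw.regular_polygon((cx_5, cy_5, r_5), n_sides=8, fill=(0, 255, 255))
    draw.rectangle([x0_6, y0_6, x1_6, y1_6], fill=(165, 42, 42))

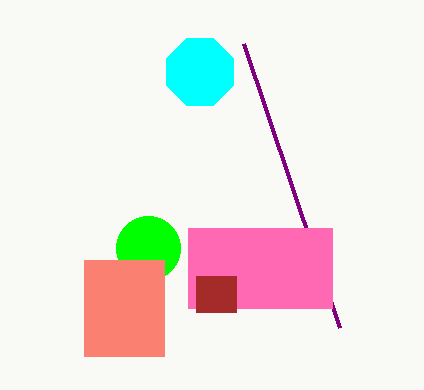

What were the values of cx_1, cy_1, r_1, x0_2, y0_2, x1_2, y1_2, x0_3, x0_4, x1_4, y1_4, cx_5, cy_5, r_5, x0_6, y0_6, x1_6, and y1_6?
cx_1 = 148, cy_1 = 248, r_1 = 32, x0_2 = 84, y0_2 = 260, x1_2 = 164, y1_2 = 356, x0_3 = 340, x0_4 = 188, x1_4 = 332, y1_4 = 308, cx_5 = 200, cy_5 = 72, r_5 = 36, x0_6 = 196, y0_6 = 276, x1_6 = 236, y1_6 = 312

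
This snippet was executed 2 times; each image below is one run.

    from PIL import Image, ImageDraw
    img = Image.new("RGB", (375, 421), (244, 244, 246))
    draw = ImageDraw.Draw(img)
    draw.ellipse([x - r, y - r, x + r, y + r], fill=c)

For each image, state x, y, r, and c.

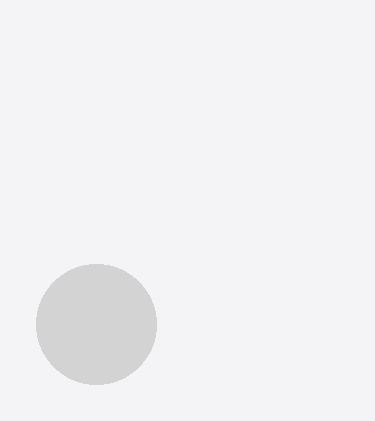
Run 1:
x = 96; y = 324; r = 60; c = 'lightgray'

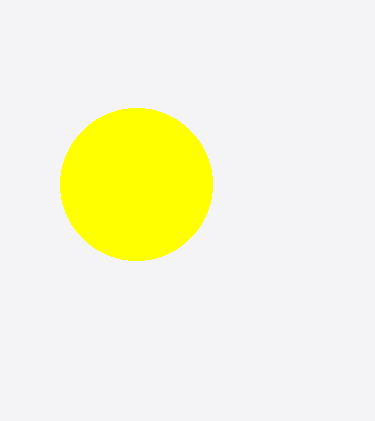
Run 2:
x = 136; y = 184; r = 76; c = 'yellow'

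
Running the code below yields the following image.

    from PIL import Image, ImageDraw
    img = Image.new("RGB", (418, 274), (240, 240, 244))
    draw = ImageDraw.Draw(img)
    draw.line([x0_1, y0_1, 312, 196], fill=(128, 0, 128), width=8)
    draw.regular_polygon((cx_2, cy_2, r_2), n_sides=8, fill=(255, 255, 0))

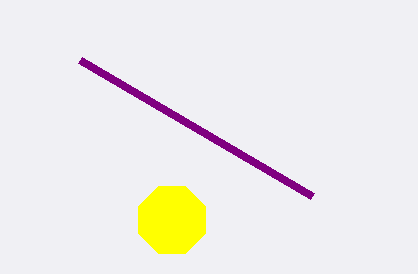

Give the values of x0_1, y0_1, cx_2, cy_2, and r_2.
x0_1 = 80; y0_1 = 60; cx_2 = 172; cy_2 = 220; r_2 = 36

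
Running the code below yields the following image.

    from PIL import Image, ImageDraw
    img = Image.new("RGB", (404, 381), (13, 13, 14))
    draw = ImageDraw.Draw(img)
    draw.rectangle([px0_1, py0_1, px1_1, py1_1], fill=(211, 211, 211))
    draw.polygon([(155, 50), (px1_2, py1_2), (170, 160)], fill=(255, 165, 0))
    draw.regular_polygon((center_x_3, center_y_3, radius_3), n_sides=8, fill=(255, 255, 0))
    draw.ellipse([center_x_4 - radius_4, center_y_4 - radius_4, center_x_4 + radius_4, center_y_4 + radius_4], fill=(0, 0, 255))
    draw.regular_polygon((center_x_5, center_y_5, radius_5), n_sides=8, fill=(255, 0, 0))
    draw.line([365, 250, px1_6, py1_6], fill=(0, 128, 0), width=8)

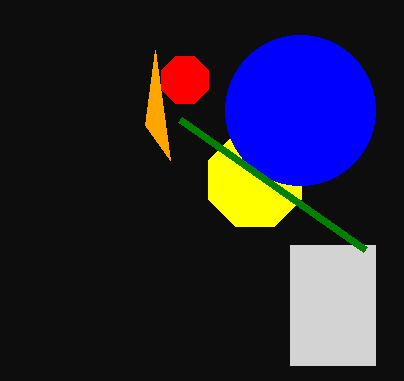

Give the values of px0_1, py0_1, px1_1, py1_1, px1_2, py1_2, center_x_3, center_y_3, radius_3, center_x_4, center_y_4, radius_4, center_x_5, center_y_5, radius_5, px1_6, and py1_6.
px0_1 = 290; py0_1 = 245; px1_1 = 375; py1_1 = 365; px1_2 = 145; py1_2 = 125; center_x_3 = 255; center_y_3 = 180; radius_3 = 50; center_x_4 = 300; center_y_4 = 110; radius_4 = 75; center_x_5 = 185; center_y_5 = 80; radius_5 = 25; px1_6 = 180; py1_6 = 120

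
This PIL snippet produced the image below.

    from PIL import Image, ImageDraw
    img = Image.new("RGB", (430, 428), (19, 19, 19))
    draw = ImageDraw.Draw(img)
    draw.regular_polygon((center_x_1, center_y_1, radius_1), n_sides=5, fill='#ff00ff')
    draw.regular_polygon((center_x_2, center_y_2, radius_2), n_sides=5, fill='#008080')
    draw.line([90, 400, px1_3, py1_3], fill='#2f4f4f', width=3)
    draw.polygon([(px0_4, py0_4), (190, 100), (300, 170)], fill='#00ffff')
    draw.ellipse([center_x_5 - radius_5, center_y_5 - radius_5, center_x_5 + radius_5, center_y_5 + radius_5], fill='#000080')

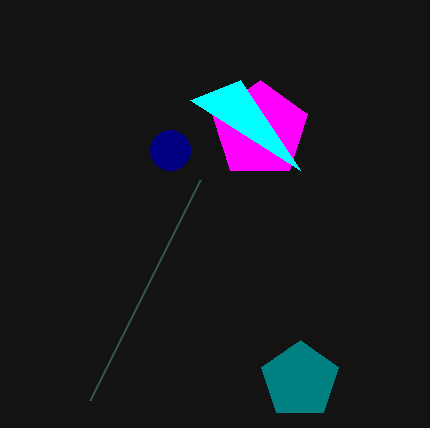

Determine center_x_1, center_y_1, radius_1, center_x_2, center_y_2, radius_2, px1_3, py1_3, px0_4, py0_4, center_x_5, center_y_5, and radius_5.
center_x_1 = 260
center_y_1 = 130
radius_1 = 50
center_x_2 = 300
center_y_2 = 380
radius_2 = 40
px1_3 = 200
py1_3 = 180
px0_4 = 240
py0_4 = 80
center_x_5 = 170
center_y_5 = 150
radius_5 = 20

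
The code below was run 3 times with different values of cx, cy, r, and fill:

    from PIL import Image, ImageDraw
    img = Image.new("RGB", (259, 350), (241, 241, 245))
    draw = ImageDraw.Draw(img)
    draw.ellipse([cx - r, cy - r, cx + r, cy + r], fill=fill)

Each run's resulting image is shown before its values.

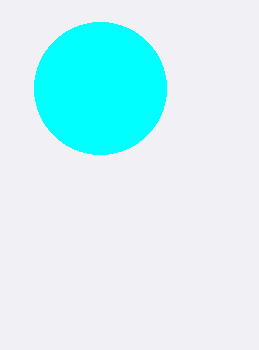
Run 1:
cx = 100
cy = 88
r = 66
fill = 'cyan'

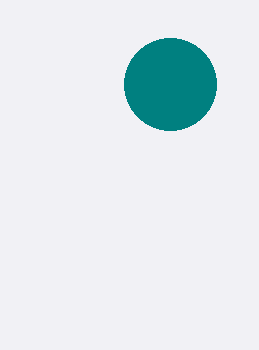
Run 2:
cx = 170
cy = 84
r = 46
fill = 'teal'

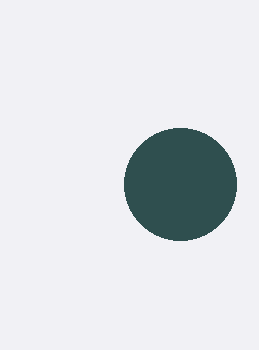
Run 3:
cx = 180
cy = 184
r = 56
fill = 'darkslategray'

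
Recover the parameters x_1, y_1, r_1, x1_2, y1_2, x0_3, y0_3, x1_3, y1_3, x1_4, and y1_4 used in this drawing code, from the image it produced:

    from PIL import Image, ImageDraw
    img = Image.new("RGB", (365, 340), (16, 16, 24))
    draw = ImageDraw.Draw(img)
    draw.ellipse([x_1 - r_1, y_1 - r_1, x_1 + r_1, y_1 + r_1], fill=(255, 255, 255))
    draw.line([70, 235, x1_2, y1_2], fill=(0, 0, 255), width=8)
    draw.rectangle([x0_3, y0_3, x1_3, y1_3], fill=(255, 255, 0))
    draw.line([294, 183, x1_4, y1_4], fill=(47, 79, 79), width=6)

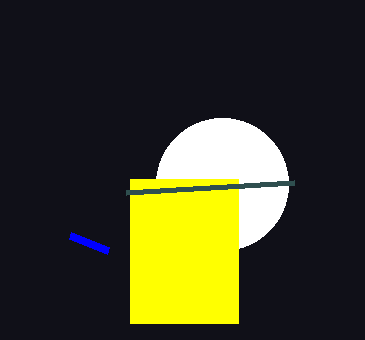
x_1 = 222
y_1 = 184
r_1 = 66
x1_2 = 108
y1_2 = 250
x0_3 = 130
y0_3 = 179
x1_3 = 238
y1_3 = 323
x1_4 = 126
y1_4 = 193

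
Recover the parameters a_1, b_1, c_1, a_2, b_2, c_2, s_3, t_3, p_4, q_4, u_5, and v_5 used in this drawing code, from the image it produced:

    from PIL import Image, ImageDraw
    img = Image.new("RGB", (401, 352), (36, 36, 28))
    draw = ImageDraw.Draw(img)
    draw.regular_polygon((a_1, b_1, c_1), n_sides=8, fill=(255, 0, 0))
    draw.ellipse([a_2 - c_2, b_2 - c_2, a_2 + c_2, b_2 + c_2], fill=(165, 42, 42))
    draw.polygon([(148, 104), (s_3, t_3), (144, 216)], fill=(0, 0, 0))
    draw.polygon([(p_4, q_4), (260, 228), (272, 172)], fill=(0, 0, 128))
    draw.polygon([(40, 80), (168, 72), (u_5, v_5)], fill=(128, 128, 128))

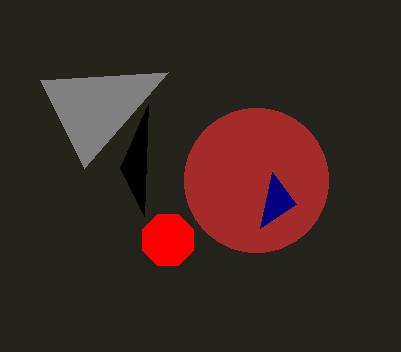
a_1 = 168, b_1 = 240, c_1 = 28, a_2 = 256, b_2 = 180, c_2 = 72, s_3 = 120, t_3 = 168, p_4 = 296, q_4 = 204, u_5 = 84, v_5 = 168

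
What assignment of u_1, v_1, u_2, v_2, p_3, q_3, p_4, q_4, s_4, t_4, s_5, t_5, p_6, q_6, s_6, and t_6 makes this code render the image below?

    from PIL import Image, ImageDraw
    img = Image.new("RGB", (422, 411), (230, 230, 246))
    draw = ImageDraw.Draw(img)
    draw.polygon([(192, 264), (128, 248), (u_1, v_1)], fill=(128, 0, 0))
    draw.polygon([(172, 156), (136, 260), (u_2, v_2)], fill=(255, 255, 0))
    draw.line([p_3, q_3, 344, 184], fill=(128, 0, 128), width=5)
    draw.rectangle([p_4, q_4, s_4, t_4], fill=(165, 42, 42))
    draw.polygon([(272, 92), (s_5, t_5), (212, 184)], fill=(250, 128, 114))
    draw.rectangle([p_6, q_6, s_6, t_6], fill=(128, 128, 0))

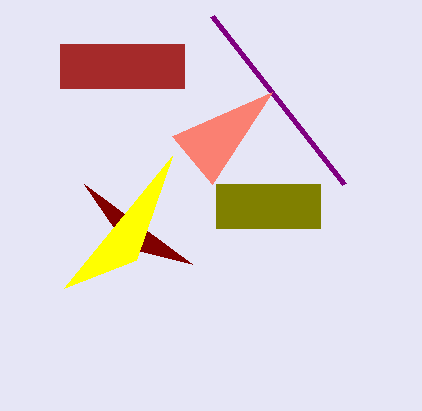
u_1 = 84, v_1 = 184, u_2 = 64, v_2 = 288, p_3 = 212, q_3 = 16, p_4 = 60, q_4 = 44, s_4 = 184, t_4 = 88, s_5 = 172, t_5 = 136, p_6 = 216, q_6 = 184, s_6 = 320, t_6 = 228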